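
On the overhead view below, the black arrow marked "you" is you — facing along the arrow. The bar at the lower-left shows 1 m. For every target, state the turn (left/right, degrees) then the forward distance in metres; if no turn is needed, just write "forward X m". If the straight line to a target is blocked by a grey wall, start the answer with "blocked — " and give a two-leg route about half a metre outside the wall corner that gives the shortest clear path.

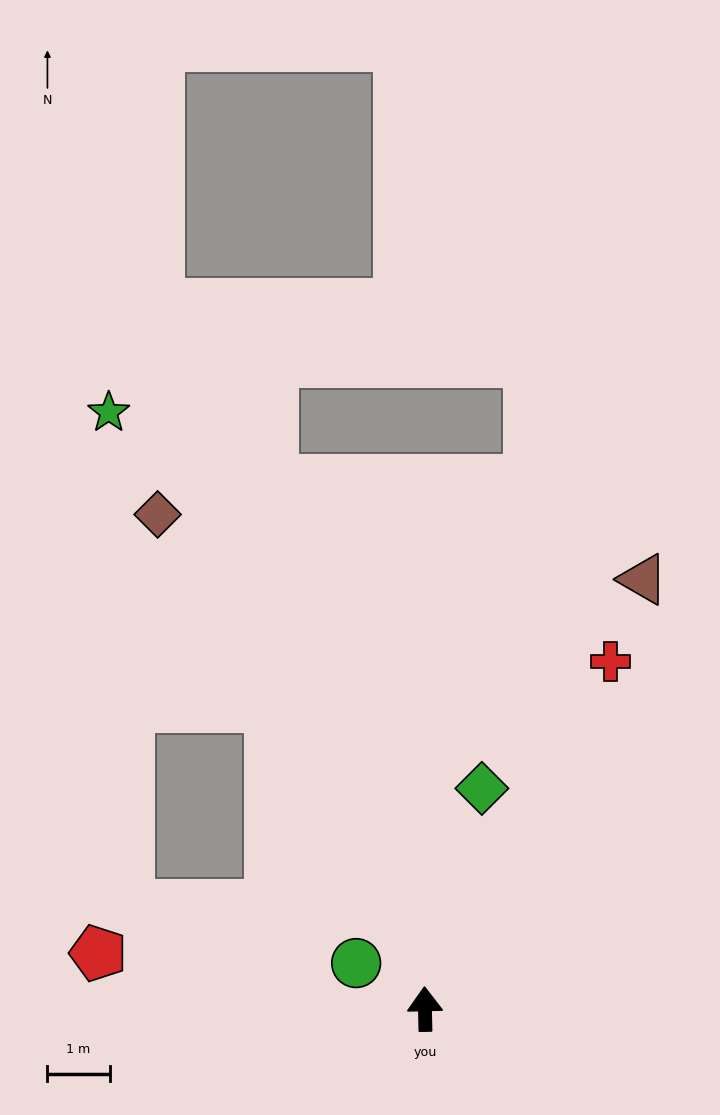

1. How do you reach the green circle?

turn left 55°, forward 1.3 m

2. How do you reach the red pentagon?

turn left 79°, forward 5.3 m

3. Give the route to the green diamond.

turn right 16°, forward 3.7 m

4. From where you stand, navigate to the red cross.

turn right 29°, forward 6.3 m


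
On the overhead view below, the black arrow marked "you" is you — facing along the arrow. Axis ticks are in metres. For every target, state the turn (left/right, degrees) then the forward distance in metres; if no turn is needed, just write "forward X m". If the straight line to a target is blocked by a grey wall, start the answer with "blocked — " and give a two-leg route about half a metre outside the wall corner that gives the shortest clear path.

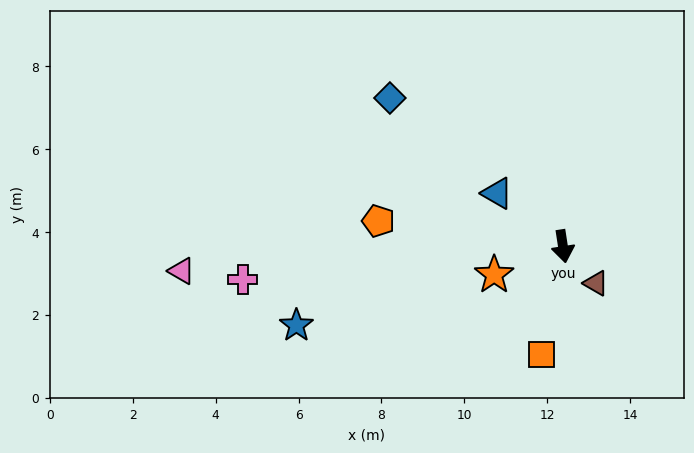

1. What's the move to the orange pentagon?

turn right 107°, forward 4.5 m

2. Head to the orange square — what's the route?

turn right 20°, forward 2.7 m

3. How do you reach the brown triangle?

turn left 33°, forward 1.2 m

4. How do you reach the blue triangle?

turn right 138°, forward 2.0 m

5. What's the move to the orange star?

turn right 76°, forward 1.8 m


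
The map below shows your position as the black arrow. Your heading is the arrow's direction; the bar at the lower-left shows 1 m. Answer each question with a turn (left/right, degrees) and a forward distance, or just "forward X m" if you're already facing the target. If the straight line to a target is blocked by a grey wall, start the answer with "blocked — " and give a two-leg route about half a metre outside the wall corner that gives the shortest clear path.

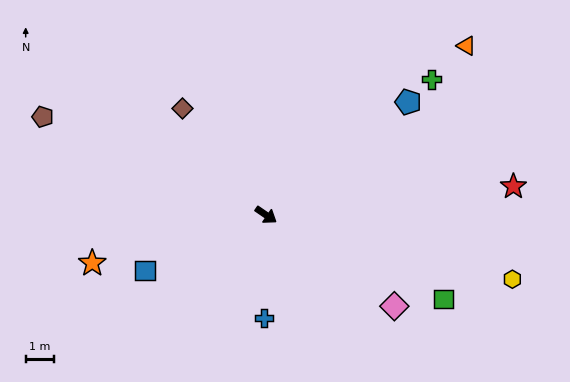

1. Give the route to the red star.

turn left 41°, forward 8.9 m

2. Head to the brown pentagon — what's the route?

turn right 169°, forward 8.7 m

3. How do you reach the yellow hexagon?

turn left 20°, forward 9.1 m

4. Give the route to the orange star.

turn right 130°, forward 6.4 m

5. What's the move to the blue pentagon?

turn left 73°, forward 6.5 m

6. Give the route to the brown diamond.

turn left 163°, forward 4.8 m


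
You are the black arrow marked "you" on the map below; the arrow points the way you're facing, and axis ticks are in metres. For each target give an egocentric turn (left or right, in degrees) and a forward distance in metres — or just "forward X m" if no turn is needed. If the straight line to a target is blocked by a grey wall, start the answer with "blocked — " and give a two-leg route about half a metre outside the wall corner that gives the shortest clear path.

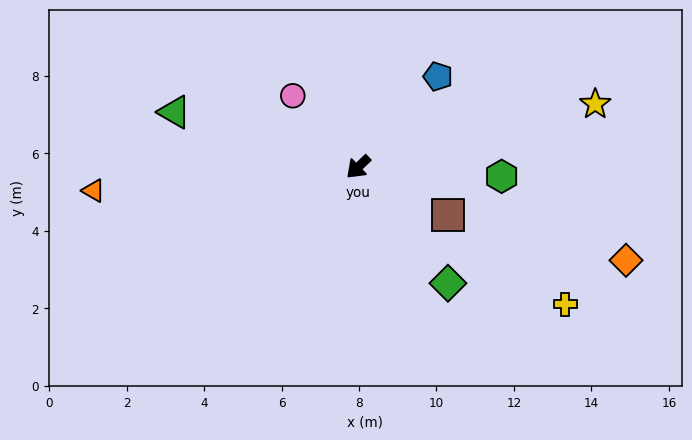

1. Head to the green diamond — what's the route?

turn left 84°, forward 3.8 m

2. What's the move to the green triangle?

turn right 60°, forward 5.0 m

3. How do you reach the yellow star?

turn left 151°, forward 6.3 m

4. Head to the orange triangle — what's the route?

turn right 39°, forward 6.9 m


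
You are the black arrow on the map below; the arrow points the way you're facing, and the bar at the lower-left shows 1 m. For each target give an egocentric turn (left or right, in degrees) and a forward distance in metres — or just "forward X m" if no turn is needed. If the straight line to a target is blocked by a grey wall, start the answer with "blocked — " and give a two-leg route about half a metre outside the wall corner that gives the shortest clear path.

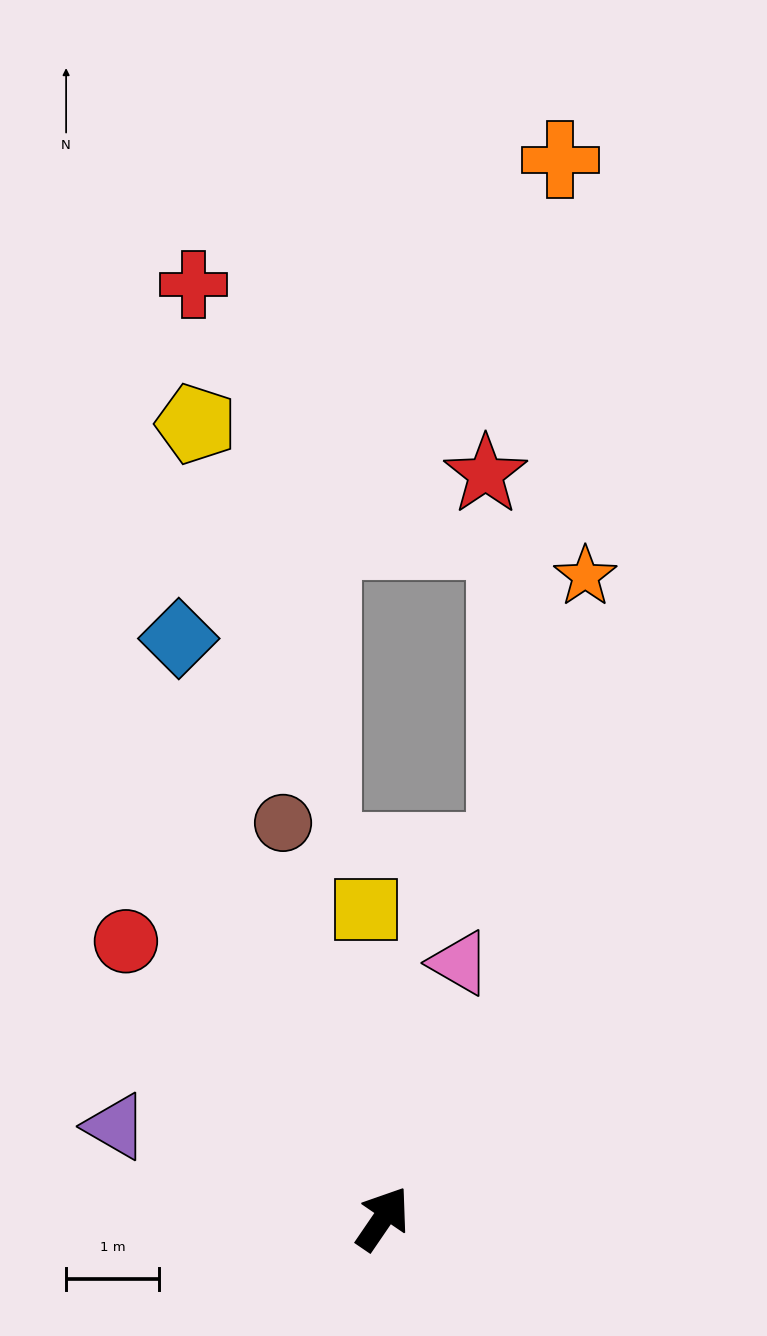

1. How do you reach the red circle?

turn left 77°, forward 4.1 m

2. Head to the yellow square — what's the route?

turn left 37°, forward 3.3 m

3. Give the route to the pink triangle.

turn left 18°, forward 2.9 m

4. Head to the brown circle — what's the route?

turn left 49°, forward 4.4 m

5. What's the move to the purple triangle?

turn left 105°, forward 3.1 m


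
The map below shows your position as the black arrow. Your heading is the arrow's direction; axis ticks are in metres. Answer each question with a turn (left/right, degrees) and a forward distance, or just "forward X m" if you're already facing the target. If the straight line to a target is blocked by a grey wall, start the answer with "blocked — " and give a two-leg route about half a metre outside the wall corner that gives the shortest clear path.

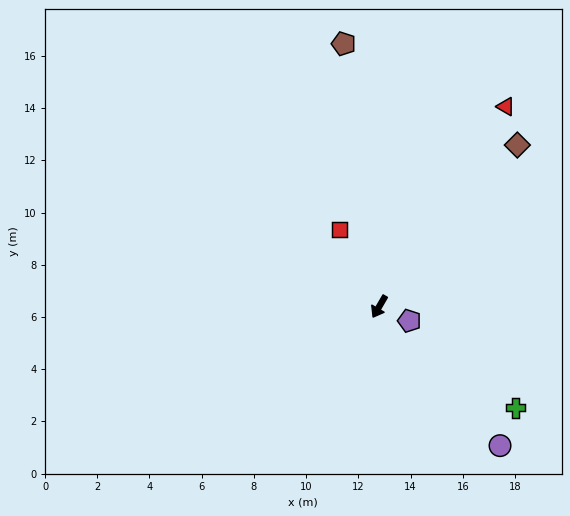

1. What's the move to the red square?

turn right 123°, forward 3.3 m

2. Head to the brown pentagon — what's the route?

turn right 142°, forward 10.2 m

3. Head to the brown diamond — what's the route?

turn left 170°, forward 8.1 m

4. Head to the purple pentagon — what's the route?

turn left 95°, forward 1.3 m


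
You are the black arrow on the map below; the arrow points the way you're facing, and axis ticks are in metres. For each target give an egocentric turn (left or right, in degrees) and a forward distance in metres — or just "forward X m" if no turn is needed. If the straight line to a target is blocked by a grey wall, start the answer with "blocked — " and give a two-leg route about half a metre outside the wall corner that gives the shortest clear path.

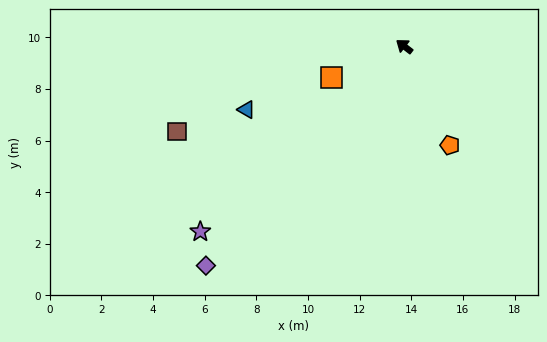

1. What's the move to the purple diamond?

turn left 85°, forward 11.4 m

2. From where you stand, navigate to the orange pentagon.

turn left 152°, forward 4.2 m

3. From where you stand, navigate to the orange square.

turn left 61°, forward 3.1 m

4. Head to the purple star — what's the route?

turn left 80°, forward 10.7 m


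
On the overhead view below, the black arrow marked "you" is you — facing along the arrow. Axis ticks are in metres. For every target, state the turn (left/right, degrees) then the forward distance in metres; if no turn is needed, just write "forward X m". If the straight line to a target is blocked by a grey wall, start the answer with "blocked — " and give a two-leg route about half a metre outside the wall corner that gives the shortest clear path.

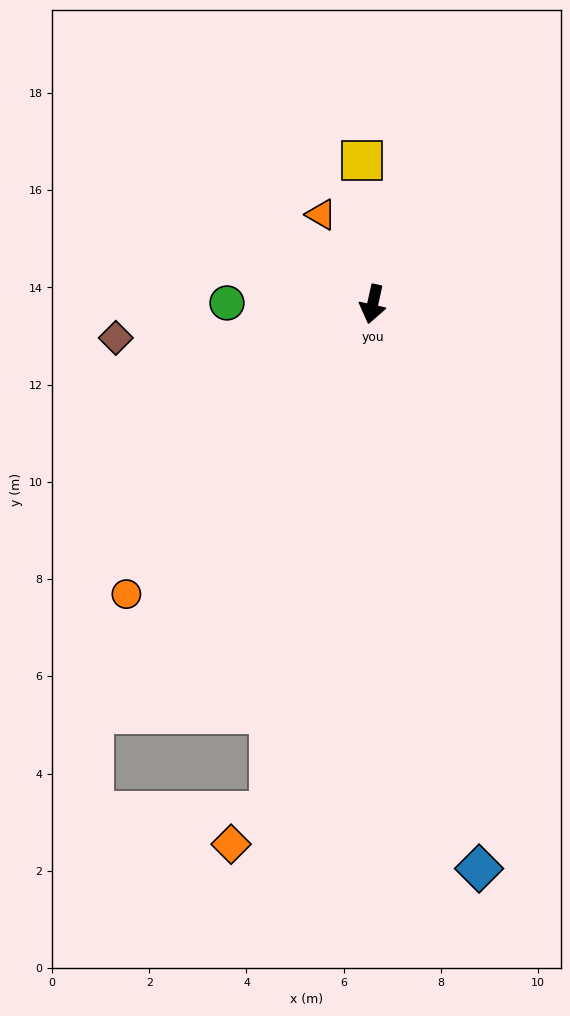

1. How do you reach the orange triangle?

turn right 138°, forward 2.1 m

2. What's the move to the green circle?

turn right 78°, forward 3.0 m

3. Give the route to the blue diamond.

turn left 23°, forward 11.8 m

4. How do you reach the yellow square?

turn right 163°, forward 3.0 m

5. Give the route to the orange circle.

turn right 28°, forward 7.8 m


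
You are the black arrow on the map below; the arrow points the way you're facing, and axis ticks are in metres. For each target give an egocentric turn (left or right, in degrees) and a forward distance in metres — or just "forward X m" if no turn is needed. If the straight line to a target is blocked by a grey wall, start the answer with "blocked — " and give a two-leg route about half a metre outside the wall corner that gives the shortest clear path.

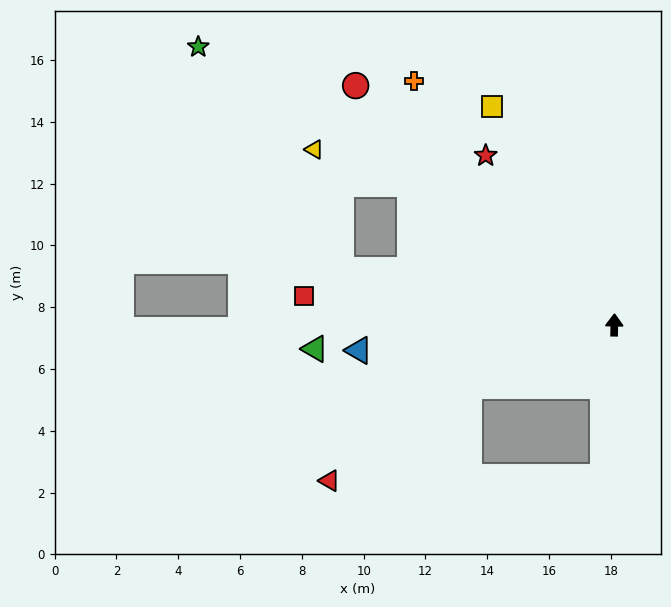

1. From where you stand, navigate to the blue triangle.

turn left 97°, forward 8.3 m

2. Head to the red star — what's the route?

turn left 38°, forward 6.9 m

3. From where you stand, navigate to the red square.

turn left 86°, forward 10.1 m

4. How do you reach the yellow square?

turn left 30°, forward 8.1 m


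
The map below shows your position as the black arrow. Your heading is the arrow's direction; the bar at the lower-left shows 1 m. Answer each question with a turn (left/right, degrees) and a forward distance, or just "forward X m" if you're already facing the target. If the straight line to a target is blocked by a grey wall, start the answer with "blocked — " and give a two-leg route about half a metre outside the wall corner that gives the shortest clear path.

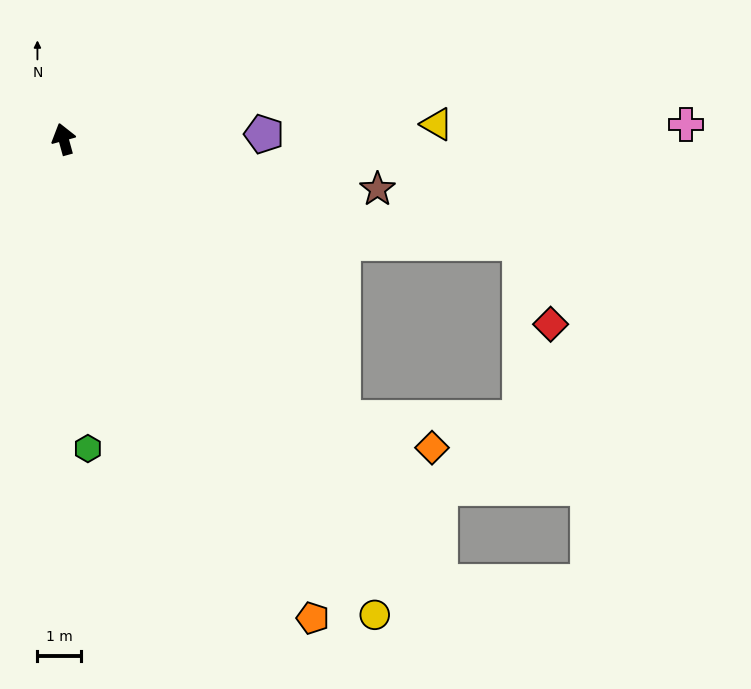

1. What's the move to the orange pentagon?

turn right 168°, forward 12.3 m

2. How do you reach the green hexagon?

turn left 169°, forward 7.1 m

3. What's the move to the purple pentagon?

turn right 104°, forward 4.6 m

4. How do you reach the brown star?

turn right 114°, forward 7.3 m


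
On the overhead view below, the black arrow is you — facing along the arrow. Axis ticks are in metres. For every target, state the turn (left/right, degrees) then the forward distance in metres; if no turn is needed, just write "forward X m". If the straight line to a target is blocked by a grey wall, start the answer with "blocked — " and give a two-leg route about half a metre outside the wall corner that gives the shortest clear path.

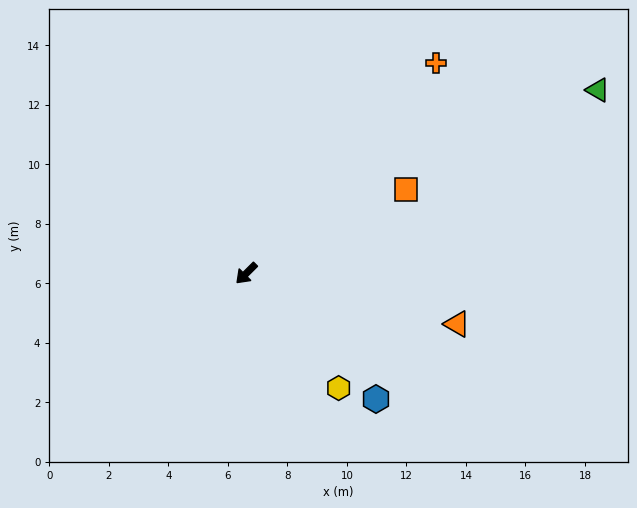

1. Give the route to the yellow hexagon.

turn left 84°, forward 4.9 m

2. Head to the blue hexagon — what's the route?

turn left 91°, forward 6.1 m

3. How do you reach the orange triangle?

turn left 122°, forward 7.3 m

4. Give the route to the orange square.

turn left 163°, forward 6.1 m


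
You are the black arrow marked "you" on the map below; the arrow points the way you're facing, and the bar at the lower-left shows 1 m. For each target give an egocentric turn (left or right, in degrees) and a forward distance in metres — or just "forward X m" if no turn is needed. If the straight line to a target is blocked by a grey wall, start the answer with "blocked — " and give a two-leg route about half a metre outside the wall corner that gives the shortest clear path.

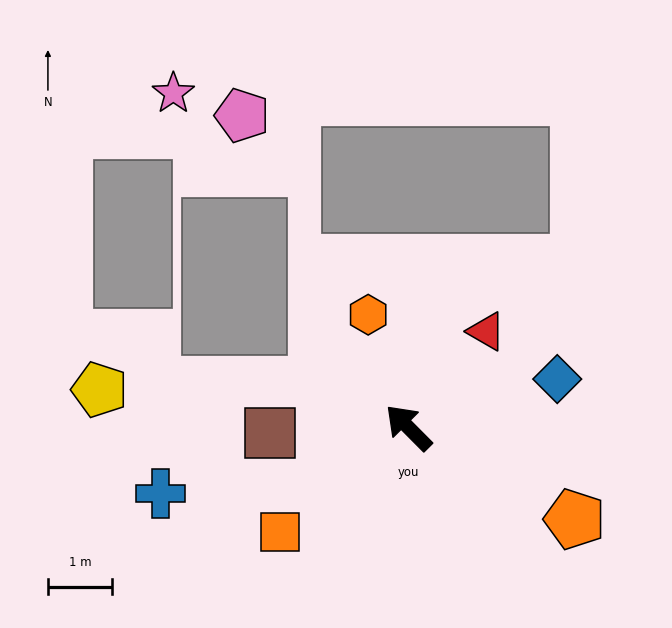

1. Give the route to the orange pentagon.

turn right 164°, forward 2.9 m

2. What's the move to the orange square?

turn left 84°, forward 2.6 m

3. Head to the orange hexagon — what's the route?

turn right 25°, forward 1.9 m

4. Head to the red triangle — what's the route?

turn right 84°, forward 1.9 m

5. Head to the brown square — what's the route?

turn left 47°, forward 2.1 m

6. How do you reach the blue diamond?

turn right 117°, forward 2.4 m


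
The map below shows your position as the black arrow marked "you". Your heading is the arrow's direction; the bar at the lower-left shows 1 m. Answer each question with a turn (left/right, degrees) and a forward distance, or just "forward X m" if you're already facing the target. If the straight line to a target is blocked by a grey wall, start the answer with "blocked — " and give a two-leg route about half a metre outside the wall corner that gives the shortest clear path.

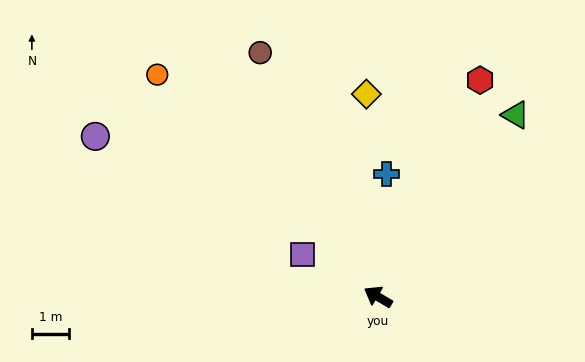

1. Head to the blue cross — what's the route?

turn right 63°, forward 3.3 m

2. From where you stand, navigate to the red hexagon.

turn right 85°, forward 6.5 m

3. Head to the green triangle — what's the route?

turn right 96°, forward 6.2 m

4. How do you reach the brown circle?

turn right 34°, forward 7.4 m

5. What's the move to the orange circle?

turn right 15°, forward 8.5 m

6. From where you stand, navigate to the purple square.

forward 2.3 m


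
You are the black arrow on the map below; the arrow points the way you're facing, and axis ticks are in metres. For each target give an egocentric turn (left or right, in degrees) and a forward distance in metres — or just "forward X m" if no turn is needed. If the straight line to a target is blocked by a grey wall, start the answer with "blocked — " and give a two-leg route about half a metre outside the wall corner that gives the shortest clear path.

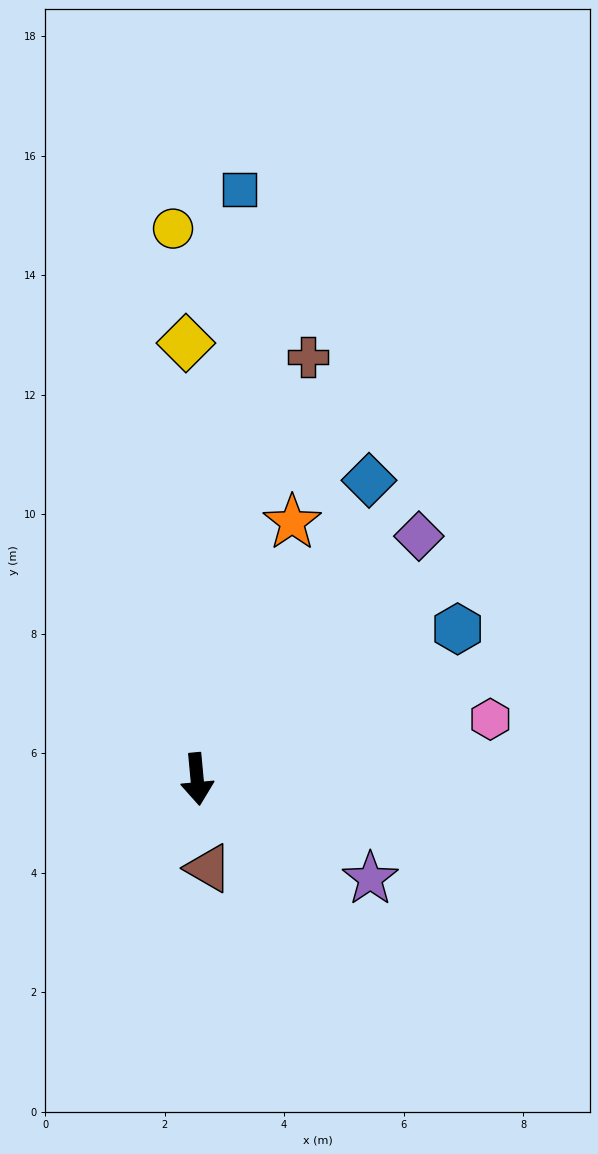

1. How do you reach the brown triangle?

forward 1.5 m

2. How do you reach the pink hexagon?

turn left 96°, forward 5.0 m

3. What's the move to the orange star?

turn left 154°, forward 4.6 m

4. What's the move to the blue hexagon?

turn left 115°, forward 5.0 m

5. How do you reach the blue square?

turn left 171°, forward 9.9 m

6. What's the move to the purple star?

turn left 55°, forward 3.3 m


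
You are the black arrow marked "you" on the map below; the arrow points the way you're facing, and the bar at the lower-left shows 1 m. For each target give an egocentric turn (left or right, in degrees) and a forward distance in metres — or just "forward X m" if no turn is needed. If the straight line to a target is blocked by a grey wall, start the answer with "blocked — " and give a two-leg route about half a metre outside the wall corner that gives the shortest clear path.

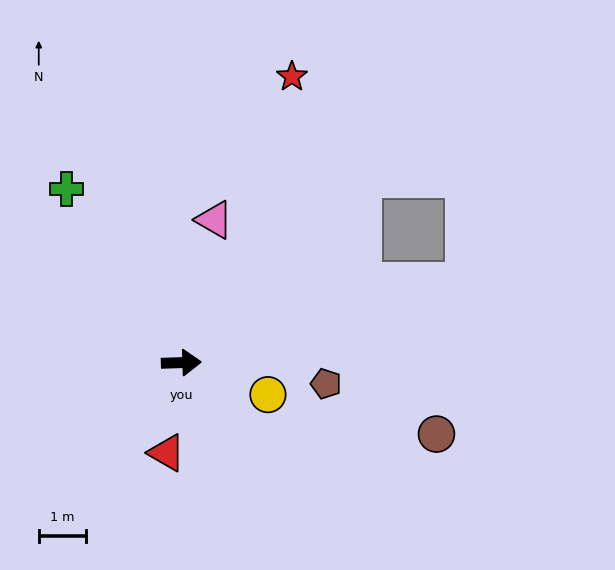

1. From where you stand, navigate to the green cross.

turn left 122°, forward 4.4 m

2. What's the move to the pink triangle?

turn left 75°, forward 3.1 m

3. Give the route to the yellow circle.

turn right 22°, forward 1.9 m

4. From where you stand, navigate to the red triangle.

turn right 101°, forward 1.9 m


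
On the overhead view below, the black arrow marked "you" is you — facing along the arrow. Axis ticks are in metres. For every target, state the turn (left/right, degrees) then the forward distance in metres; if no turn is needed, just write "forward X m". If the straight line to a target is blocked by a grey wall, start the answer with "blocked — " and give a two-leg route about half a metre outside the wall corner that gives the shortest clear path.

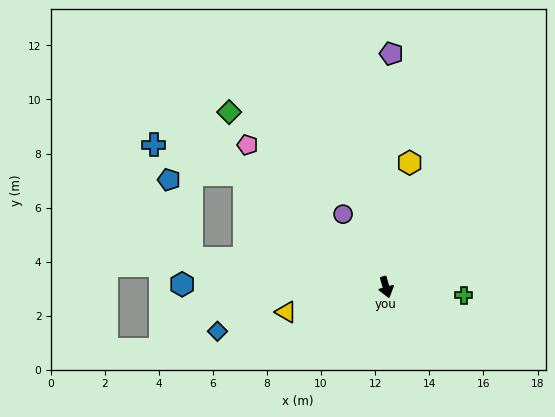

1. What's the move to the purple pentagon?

turn left 163°, forward 8.6 m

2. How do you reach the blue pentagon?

blocked — turn right 114°, forward 7.2 m, then turn right 65°, forward 3.0 m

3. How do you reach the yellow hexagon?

turn left 153°, forward 4.7 m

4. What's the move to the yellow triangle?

turn right 92°, forward 3.8 m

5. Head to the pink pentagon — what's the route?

turn right 152°, forward 7.3 m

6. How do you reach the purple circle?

turn right 165°, forward 3.1 m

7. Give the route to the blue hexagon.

turn right 107°, forward 7.5 m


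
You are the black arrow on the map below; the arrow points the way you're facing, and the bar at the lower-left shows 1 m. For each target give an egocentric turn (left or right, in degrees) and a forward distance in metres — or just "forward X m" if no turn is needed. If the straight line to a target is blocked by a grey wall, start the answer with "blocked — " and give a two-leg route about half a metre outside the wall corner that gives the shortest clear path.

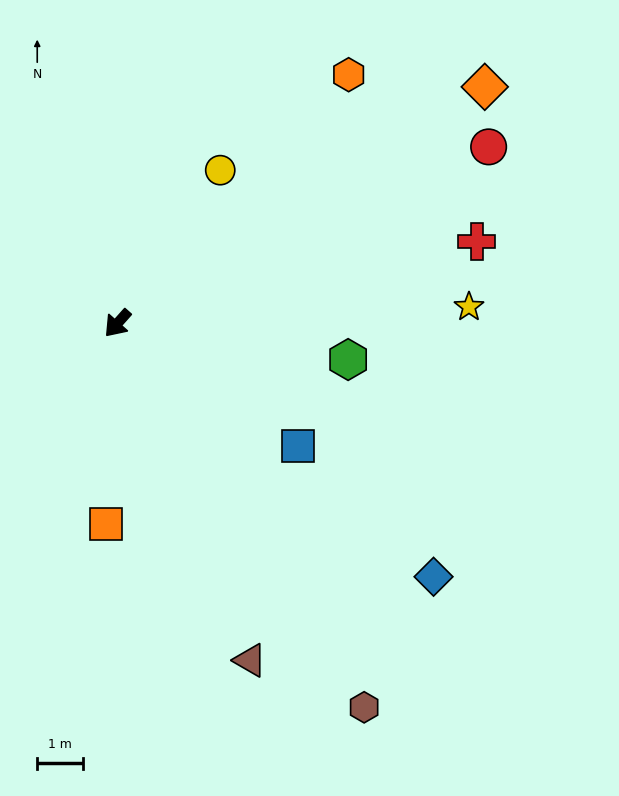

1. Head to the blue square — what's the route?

turn left 97°, forward 4.8 m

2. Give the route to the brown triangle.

turn left 63°, forward 8.0 m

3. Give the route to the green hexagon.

turn left 123°, forward 5.1 m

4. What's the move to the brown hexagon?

turn left 74°, forward 10.0 m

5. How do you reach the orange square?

turn left 38°, forward 4.4 m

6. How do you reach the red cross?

turn left 144°, forward 8.1 m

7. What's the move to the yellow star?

turn left 134°, forward 7.7 m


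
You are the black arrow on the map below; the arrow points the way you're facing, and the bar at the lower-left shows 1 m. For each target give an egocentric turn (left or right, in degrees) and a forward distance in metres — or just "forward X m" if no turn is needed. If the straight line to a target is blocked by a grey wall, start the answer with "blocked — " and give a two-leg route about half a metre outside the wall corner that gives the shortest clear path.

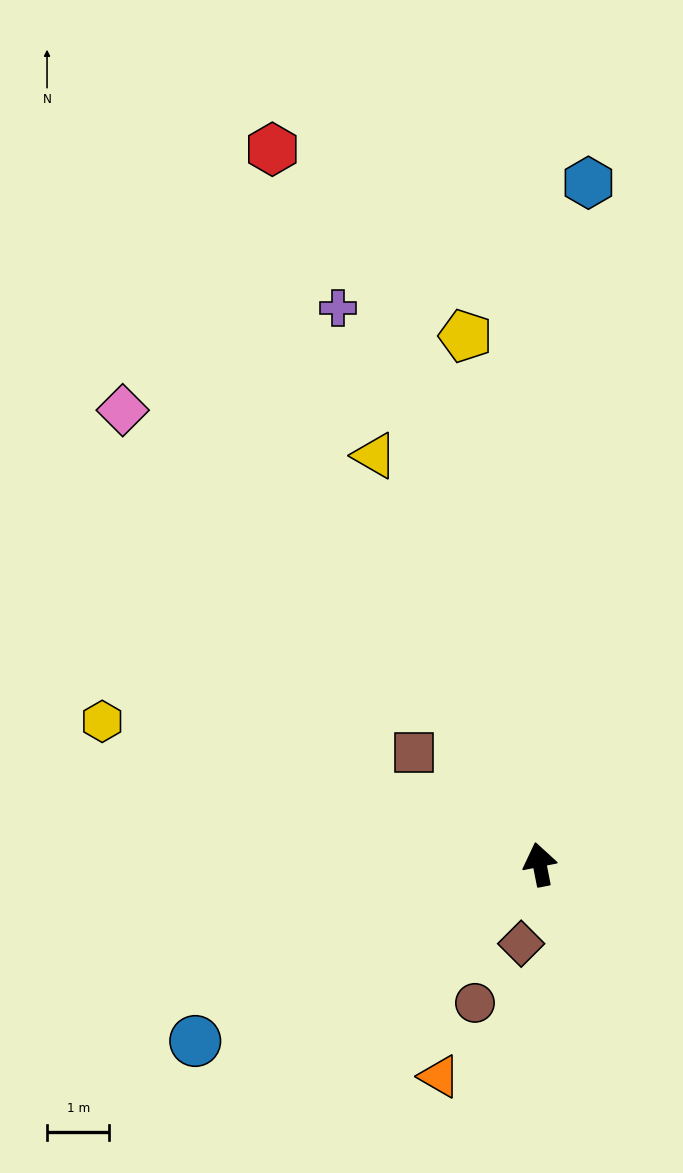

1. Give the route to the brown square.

turn left 37°, forward 2.7 m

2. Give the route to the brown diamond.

turn left 156°, forward 1.3 m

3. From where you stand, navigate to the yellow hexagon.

turn left 61°, forward 7.4 m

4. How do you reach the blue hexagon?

turn right 15°, forward 10.9 m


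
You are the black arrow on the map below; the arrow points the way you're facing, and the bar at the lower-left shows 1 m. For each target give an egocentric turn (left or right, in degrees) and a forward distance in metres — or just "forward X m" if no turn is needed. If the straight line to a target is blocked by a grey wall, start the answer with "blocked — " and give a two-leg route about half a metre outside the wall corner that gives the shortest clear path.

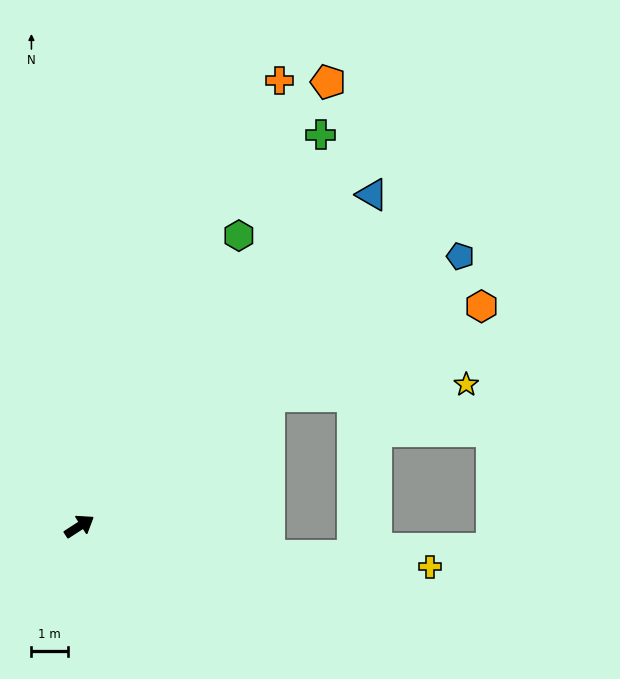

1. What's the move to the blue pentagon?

turn left 2°, forward 12.7 m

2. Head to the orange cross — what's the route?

turn left 33°, forward 13.3 m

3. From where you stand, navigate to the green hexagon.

turn left 28°, forward 9.0 m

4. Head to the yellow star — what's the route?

blocked — forward 6.3 m, then turn right 29°, forward 5.4 m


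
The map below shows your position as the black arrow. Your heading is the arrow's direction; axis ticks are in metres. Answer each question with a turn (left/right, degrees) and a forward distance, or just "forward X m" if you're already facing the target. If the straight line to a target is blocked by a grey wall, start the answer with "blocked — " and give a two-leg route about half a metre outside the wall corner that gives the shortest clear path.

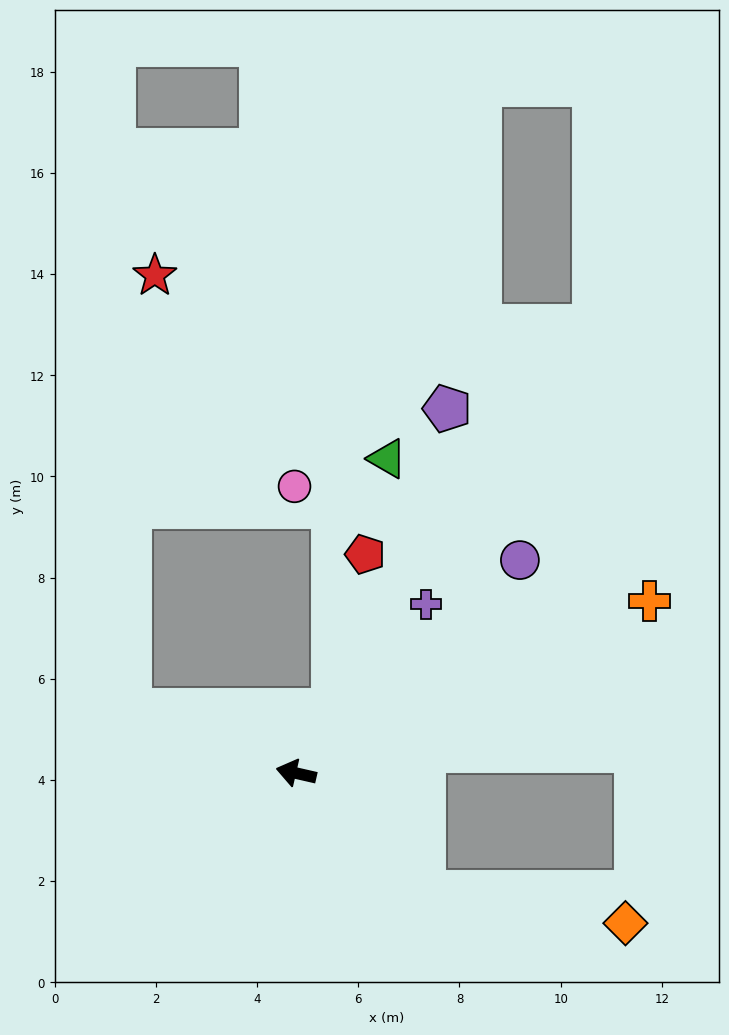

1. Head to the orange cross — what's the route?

turn right 141°, forward 7.8 m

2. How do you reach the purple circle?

turn right 124°, forward 6.1 m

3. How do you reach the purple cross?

turn right 115°, forward 4.2 m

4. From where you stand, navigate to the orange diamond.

blocked — turn left 150°, forward 3.4 m, then turn left 34°, forward 4.0 m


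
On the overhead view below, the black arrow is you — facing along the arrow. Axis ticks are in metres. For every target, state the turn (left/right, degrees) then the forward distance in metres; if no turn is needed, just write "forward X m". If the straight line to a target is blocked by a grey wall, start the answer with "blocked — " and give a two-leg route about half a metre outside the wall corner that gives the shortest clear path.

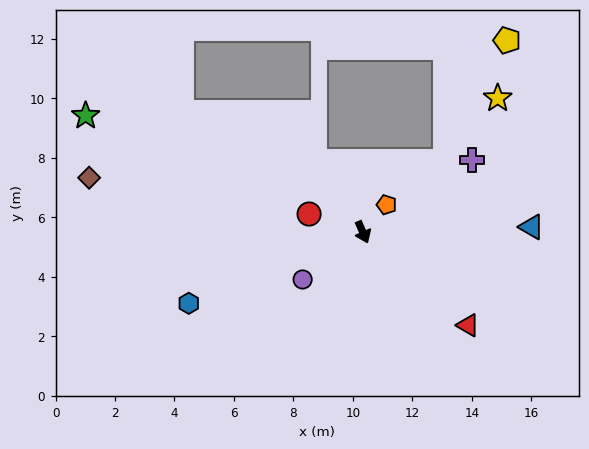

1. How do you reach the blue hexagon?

turn right 91°, forward 6.3 m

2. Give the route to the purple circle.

turn right 75°, forward 2.6 m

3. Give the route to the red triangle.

turn left 25°, forward 4.7 m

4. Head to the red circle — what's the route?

turn right 132°, forward 1.9 m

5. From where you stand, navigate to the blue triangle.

turn left 68°, forward 5.7 m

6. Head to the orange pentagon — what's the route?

turn left 115°, forward 1.2 m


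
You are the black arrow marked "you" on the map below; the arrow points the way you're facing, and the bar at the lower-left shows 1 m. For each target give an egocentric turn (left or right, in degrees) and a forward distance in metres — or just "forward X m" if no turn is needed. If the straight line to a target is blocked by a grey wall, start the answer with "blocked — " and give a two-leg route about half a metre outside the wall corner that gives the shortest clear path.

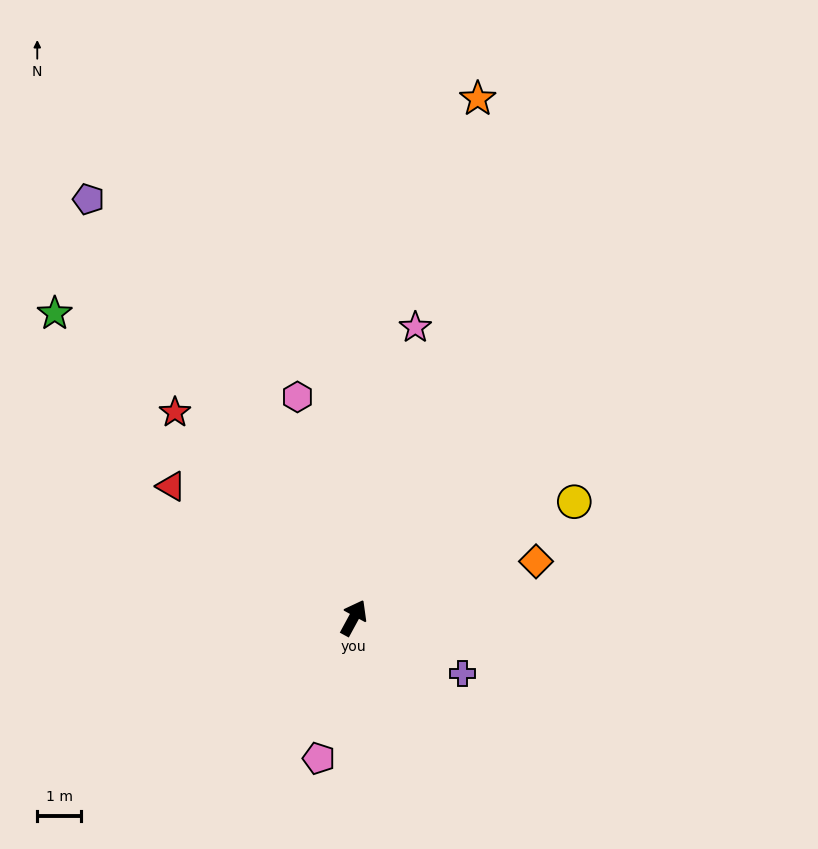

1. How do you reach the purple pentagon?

turn left 61°, forward 11.4 m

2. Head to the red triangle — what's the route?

turn left 83°, forward 5.2 m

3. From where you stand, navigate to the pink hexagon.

turn left 43°, forward 5.2 m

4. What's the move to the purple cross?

turn right 88°, forward 2.8 m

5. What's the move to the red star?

turn left 70°, forward 6.3 m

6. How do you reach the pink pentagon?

turn right 165°, forward 3.3 m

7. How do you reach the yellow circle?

turn right 34°, forward 5.7 m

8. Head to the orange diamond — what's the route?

turn right 44°, forward 4.4 m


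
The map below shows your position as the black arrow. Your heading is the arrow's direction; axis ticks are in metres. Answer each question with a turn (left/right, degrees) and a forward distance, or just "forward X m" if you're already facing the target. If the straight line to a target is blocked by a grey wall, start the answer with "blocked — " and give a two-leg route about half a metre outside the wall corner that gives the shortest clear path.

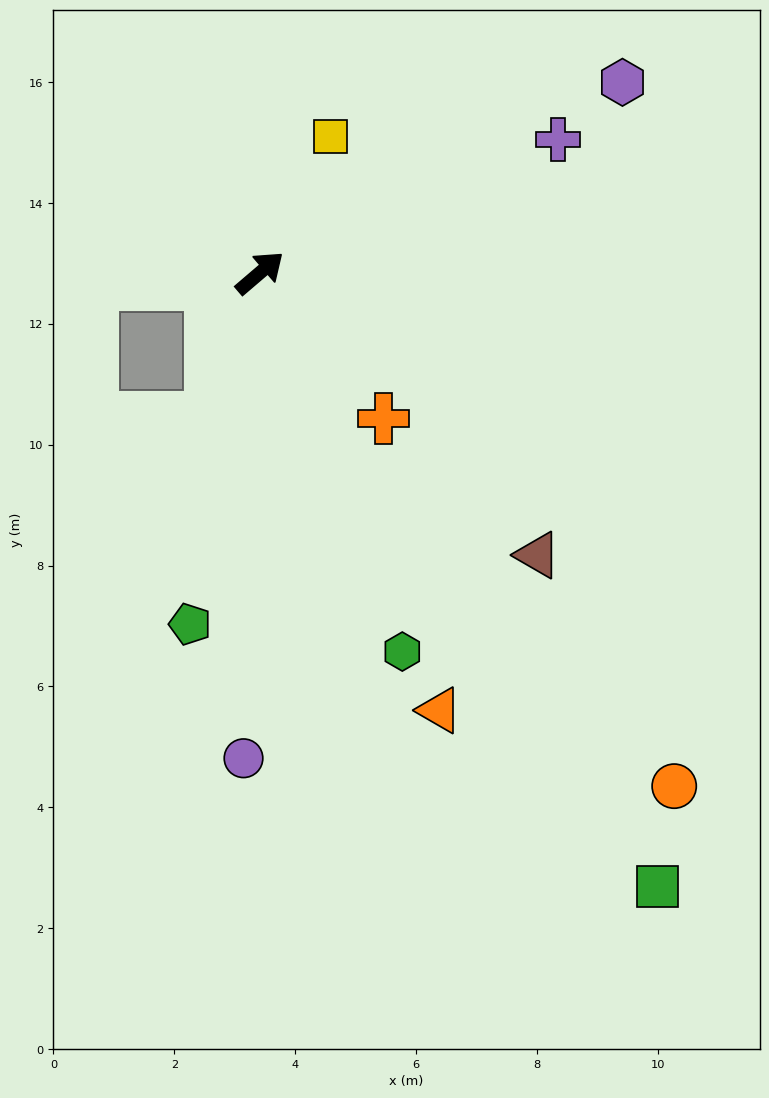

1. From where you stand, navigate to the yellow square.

turn left 22°, forward 2.5 m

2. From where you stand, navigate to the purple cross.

turn right 16°, forward 5.4 m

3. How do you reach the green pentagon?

turn right 142°, forward 5.9 m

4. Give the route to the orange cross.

turn right 90°, forward 3.2 m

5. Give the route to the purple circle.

turn right 132°, forward 8.0 m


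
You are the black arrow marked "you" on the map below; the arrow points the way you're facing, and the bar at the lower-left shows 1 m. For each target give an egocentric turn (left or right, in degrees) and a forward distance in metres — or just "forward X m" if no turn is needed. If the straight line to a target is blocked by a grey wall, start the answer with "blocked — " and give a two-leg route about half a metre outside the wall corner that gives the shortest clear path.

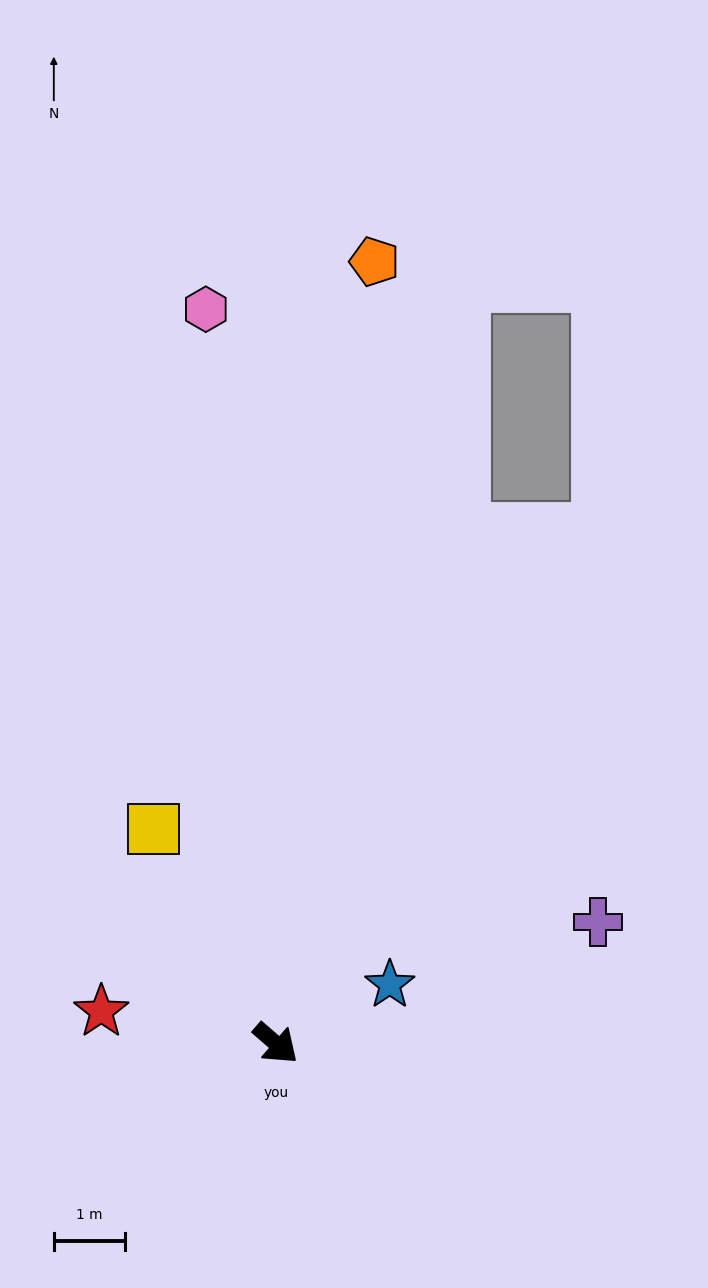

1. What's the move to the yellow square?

turn left 161°, forward 3.5 m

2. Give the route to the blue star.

turn left 68°, forward 1.8 m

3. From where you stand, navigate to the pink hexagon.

turn left 136°, forward 10.3 m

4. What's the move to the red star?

turn right 149°, forward 2.5 m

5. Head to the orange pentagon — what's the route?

turn left 124°, forward 11.1 m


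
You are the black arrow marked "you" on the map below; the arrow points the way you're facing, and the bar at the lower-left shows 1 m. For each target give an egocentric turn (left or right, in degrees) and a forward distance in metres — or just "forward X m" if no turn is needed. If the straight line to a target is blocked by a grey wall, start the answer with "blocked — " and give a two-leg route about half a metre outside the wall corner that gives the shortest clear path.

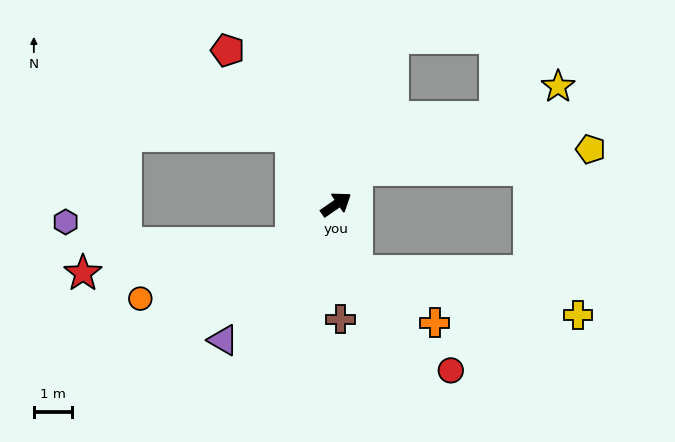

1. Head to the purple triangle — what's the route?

turn right 164°, forward 4.6 m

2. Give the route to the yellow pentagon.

blocked — turn left 24°, forward 1.1 m, then turn right 54°, forward 6.1 m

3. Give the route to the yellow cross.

blocked — turn right 107°, forward 1.8 m, then turn left 61°, forward 5.9 m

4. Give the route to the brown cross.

turn right 123°, forward 3.0 m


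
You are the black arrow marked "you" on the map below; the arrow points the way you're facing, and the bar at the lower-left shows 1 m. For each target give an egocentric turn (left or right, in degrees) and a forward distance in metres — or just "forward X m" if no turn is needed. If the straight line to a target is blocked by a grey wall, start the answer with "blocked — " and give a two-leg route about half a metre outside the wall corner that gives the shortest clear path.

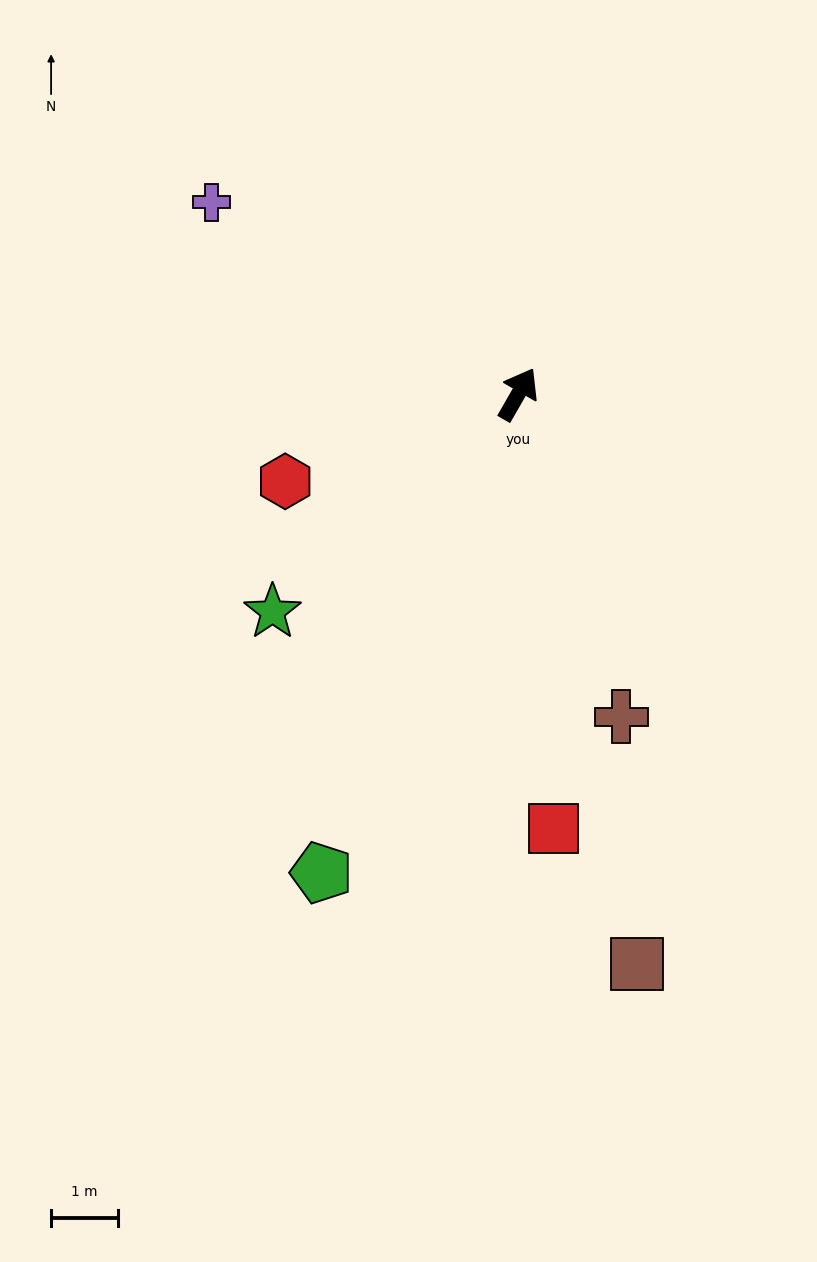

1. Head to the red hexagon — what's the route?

turn left 140°, forward 3.7 m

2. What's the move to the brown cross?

turn right 132°, forward 5.1 m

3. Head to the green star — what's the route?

turn left 161°, forward 4.9 m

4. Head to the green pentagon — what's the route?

turn right 172°, forward 7.7 m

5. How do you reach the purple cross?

turn left 88°, forward 5.4 m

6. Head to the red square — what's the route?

turn right 145°, forward 6.5 m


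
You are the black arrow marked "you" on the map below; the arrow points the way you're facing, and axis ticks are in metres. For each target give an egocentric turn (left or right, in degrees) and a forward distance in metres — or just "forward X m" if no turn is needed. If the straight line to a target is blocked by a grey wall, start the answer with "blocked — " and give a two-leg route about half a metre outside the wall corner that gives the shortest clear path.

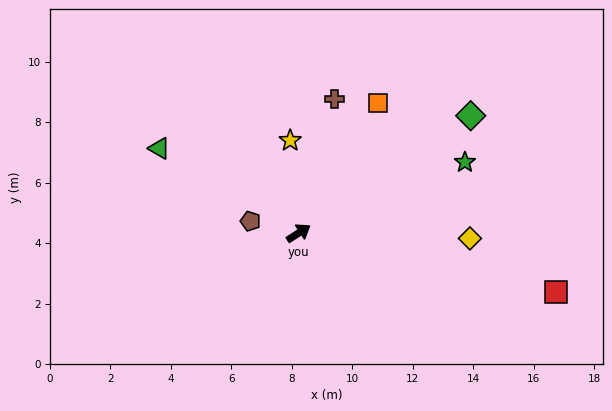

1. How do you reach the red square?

turn right 46°, forward 8.7 m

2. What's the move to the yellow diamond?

turn right 35°, forward 5.7 m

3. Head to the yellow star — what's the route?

turn left 62°, forward 3.1 m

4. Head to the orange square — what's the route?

turn left 26°, forward 5.0 m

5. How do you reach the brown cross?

turn left 42°, forward 4.6 m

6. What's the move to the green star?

turn right 10°, forward 6.0 m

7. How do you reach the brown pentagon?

turn left 133°, forward 1.6 m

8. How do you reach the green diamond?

forward 6.9 m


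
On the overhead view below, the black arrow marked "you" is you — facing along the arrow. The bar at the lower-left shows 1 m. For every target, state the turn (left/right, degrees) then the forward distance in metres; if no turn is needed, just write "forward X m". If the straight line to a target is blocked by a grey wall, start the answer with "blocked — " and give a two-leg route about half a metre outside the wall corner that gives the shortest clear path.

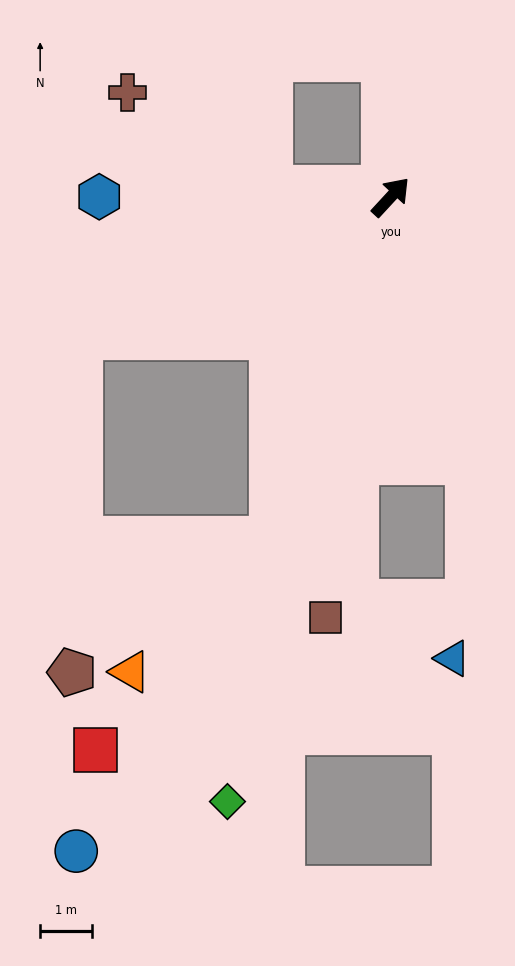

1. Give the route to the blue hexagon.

turn left 133°, forward 5.7 m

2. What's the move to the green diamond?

turn right 152°, forward 12.1 m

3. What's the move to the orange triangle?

blocked — turn right 157°, forward 7.0 m, then turn right 27°, forward 3.8 m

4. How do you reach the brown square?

turn right 146°, forward 8.3 m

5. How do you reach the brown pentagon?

blocked — turn left 157°, forward 6.6 m, then turn left 64°, forward 6.5 m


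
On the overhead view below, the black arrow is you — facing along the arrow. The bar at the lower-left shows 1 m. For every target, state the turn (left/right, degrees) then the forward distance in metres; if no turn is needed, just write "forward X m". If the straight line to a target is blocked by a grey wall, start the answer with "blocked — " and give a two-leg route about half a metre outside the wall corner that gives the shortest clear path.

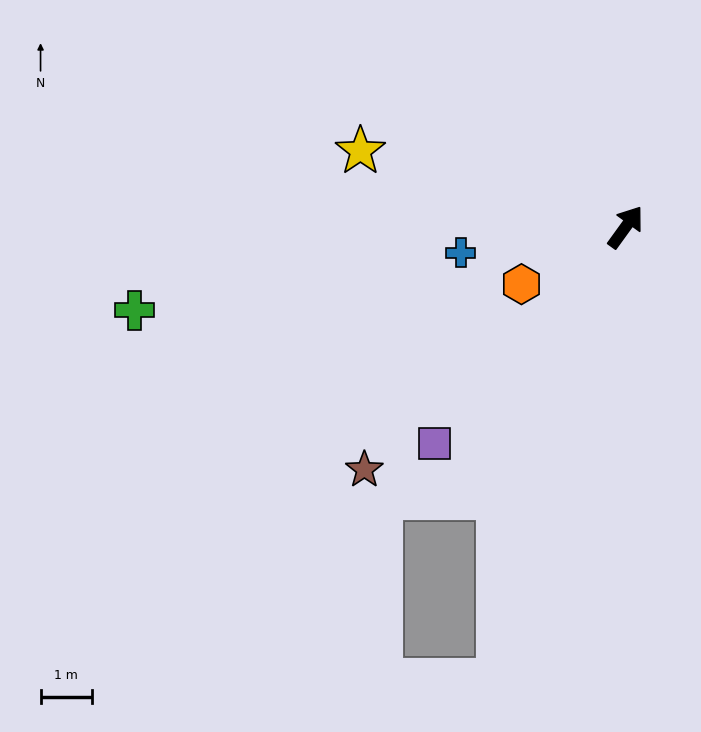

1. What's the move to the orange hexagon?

turn left 155°, forward 2.3 m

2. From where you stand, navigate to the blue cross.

turn left 135°, forward 3.3 m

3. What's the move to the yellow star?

turn left 110°, forward 5.4 m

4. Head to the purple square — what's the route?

turn left 174°, forward 5.6 m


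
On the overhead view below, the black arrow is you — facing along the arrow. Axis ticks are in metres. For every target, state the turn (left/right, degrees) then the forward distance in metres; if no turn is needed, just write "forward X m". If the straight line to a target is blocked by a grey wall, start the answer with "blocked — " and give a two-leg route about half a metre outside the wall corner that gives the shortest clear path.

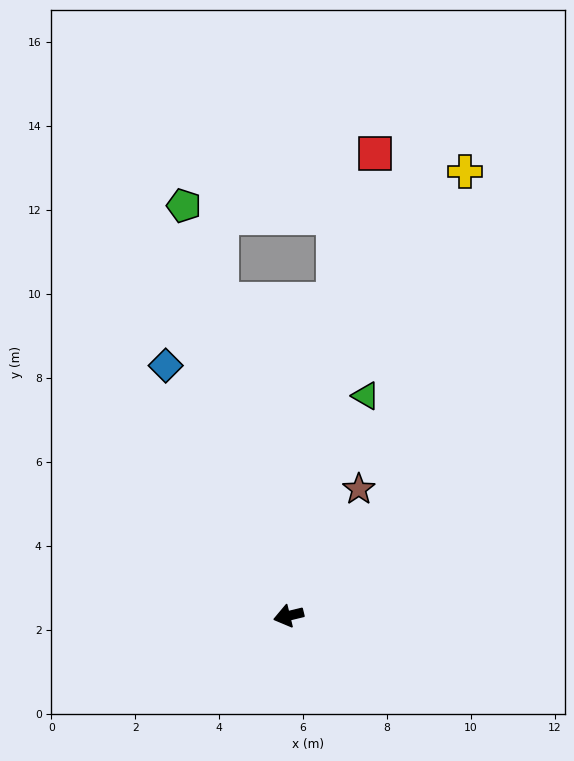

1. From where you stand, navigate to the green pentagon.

turn right 89°, forward 10.1 m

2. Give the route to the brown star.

turn right 133°, forward 3.5 m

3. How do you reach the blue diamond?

turn right 78°, forward 6.6 m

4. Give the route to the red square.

turn right 114°, forward 11.2 m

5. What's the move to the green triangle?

turn right 123°, forward 5.6 m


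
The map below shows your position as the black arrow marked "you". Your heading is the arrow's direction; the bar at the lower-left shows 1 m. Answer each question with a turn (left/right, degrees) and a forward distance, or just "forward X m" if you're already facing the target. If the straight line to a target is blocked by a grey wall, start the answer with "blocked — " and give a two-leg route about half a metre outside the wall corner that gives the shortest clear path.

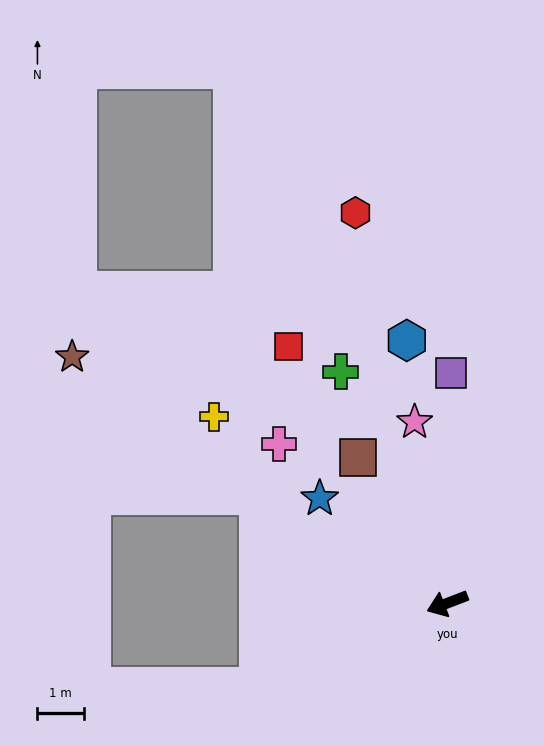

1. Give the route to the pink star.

turn right 101°, forward 3.9 m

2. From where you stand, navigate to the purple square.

turn right 112°, forward 4.9 m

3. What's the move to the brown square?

turn right 79°, forward 3.7 m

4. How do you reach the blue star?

turn right 60°, forward 3.5 m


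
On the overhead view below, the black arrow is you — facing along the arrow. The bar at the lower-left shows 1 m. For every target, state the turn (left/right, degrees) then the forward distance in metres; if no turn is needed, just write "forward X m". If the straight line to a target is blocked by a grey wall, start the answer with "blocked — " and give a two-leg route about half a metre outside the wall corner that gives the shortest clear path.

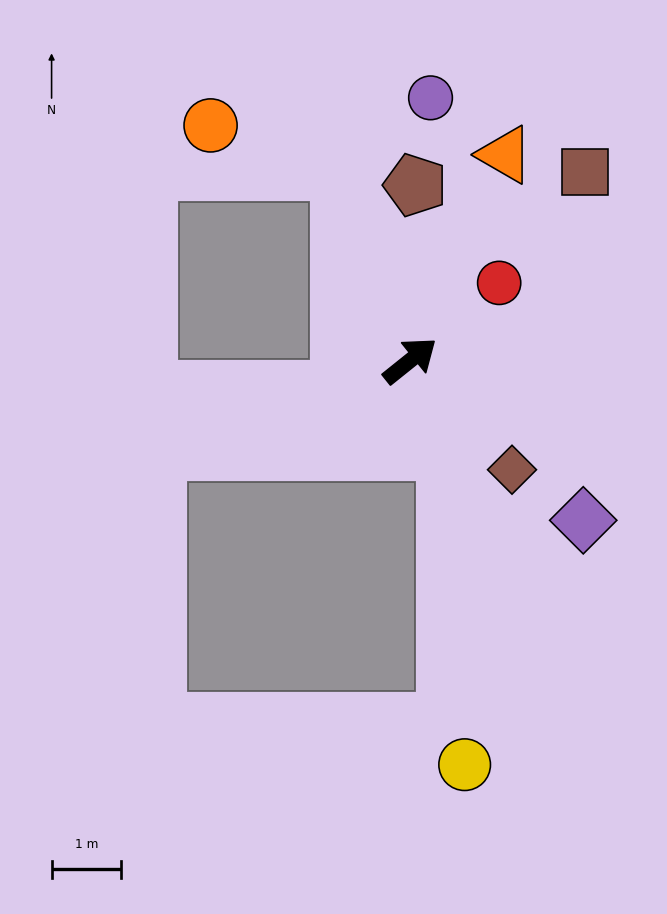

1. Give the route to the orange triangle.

turn left 27°, forward 3.2 m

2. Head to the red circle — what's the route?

turn left 2°, forward 1.7 m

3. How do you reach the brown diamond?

turn right 86°, forward 2.1 m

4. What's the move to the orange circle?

blocked — turn left 72°, forward 2.9 m, then turn left 50°, forward 2.0 m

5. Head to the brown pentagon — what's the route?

turn left 50°, forward 2.5 m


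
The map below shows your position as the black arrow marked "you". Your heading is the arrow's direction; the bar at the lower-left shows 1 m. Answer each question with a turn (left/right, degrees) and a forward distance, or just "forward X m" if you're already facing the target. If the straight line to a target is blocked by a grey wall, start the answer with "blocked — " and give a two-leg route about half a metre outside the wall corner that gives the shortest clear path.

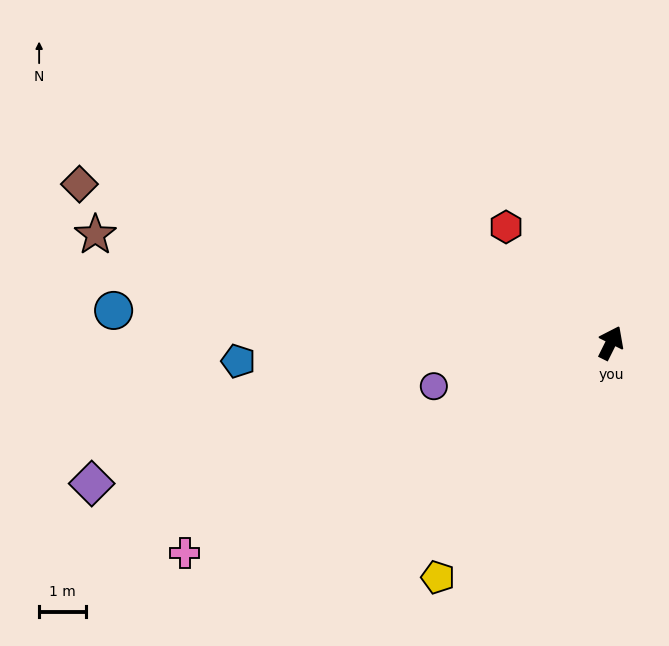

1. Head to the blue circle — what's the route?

turn left 113°, forward 10.7 m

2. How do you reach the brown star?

turn left 105°, forward 11.3 m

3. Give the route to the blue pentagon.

turn left 119°, forward 8.0 m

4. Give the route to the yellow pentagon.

turn left 170°, forward 6.2 m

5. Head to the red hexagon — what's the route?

turn left 69°, forward 3.3 m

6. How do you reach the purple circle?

turn left 130°, forward 3.9 m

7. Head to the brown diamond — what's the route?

turn left 100°, forward 11.9 m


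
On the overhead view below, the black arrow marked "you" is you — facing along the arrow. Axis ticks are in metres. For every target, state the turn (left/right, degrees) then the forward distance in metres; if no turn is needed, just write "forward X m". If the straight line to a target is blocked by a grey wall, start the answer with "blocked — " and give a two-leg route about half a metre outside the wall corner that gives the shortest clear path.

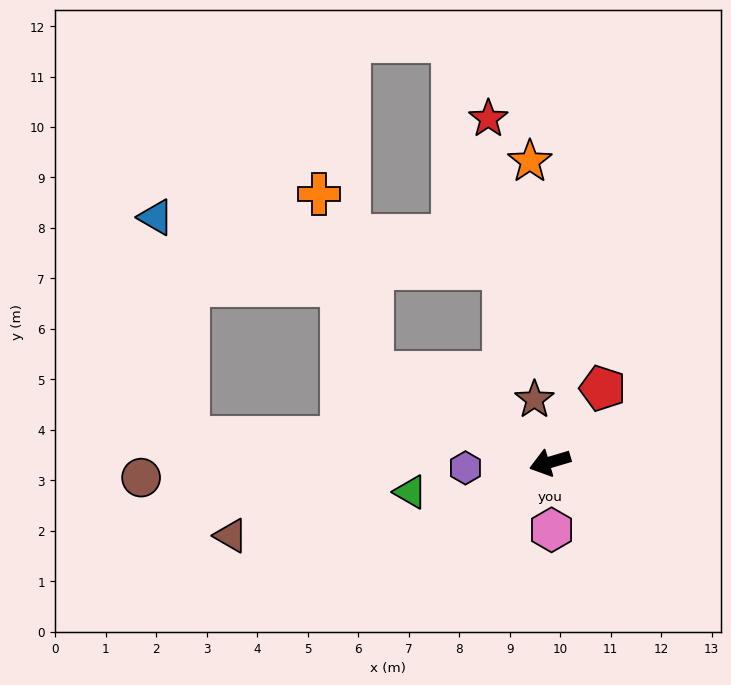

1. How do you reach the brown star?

turn right 93°, forward 1.3 m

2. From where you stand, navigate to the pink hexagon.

turn left 75°, forward 1.3 m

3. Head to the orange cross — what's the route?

blocked — turn right 43°, forward 3.9 m, then turn right 47°, forward 3.7 m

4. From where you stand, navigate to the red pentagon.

turn right 142°, forward 1.8 m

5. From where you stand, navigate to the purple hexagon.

turn right 13°, forward 1.7 m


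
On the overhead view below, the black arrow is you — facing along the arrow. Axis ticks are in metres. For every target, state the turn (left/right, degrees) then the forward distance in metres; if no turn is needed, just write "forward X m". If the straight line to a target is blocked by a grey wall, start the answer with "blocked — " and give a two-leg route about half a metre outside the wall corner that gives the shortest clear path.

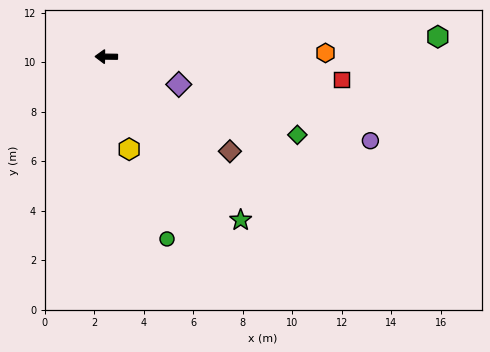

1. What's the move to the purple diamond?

turn left 160°, forward 3.1 m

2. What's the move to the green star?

turn left 130°, forward 8.5 m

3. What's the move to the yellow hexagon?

turn left 105°, forward 3.9 m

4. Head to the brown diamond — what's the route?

turn left 143°, forward 6.3 m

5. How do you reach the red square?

turn left 175°, forward 9.5 m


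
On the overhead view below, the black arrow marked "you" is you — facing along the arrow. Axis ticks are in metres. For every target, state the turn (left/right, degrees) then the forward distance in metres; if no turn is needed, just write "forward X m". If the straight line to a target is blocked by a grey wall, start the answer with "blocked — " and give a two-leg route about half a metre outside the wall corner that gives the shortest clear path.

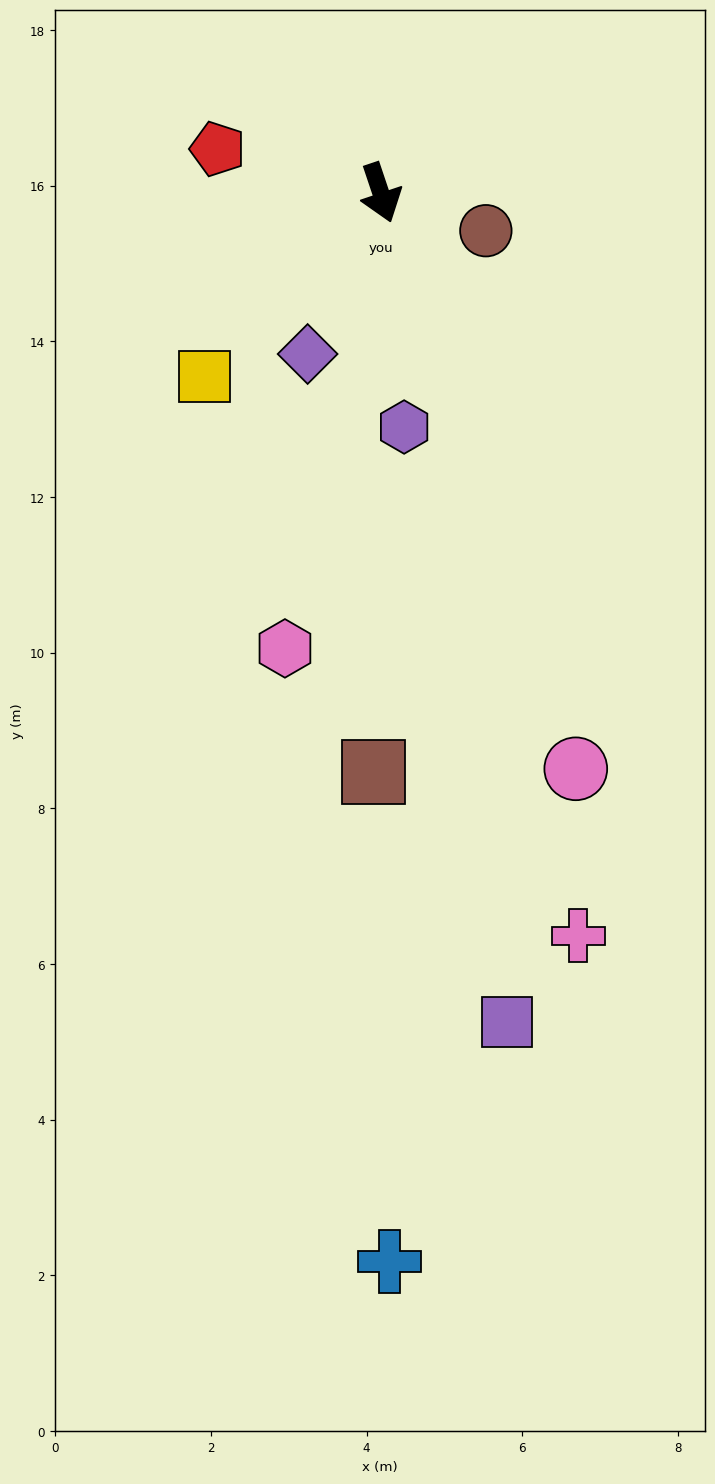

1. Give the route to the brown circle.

turn left 52°, forward 1.4 m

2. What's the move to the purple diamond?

turn right 43°, forward 2.3 m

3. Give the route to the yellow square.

turn right 62°, forward 3.3 m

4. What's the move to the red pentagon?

turn right 124°, forward 2.2 m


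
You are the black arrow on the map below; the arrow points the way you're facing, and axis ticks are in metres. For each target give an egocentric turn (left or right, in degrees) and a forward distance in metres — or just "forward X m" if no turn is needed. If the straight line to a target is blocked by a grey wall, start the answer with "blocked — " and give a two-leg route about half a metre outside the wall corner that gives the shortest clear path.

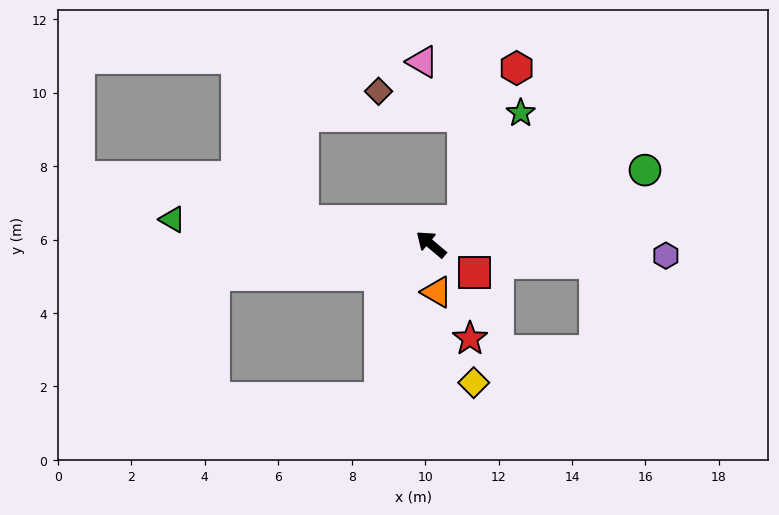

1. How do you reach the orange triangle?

turn left 137°, forward 1.3 m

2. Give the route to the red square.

turn right 173°, forward 1.4 m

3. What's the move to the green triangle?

turn left 34°, forward 7.1 m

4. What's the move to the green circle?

turn right 121°, forward 6.2 m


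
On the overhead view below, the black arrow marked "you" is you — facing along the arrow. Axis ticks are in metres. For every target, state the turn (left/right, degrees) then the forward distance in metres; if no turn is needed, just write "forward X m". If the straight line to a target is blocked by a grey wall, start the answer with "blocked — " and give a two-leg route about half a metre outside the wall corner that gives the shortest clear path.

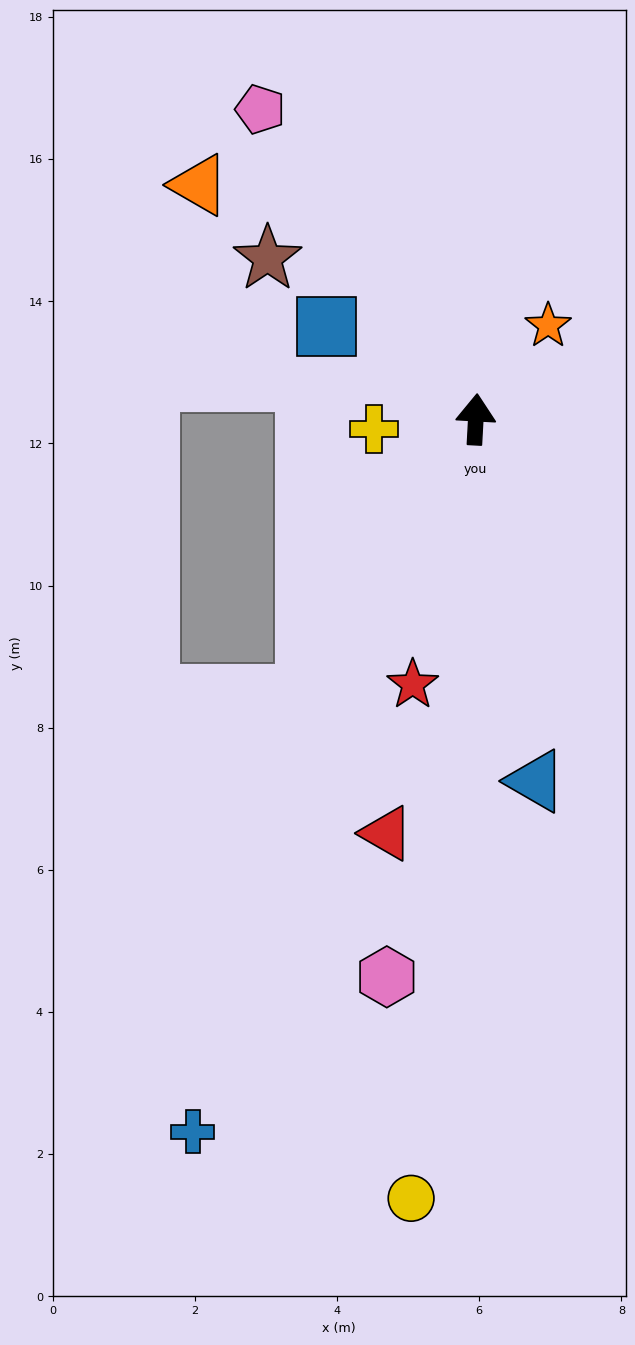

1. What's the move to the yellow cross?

turn left 98°, forward 1.4 m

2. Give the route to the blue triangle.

turn right 167°, forward 5.2 m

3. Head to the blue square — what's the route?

turn left 61°, forward 2.5 m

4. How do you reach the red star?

turn left 170°, forward 3.8 m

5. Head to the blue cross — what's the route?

turn left 161°, forward 10.8 m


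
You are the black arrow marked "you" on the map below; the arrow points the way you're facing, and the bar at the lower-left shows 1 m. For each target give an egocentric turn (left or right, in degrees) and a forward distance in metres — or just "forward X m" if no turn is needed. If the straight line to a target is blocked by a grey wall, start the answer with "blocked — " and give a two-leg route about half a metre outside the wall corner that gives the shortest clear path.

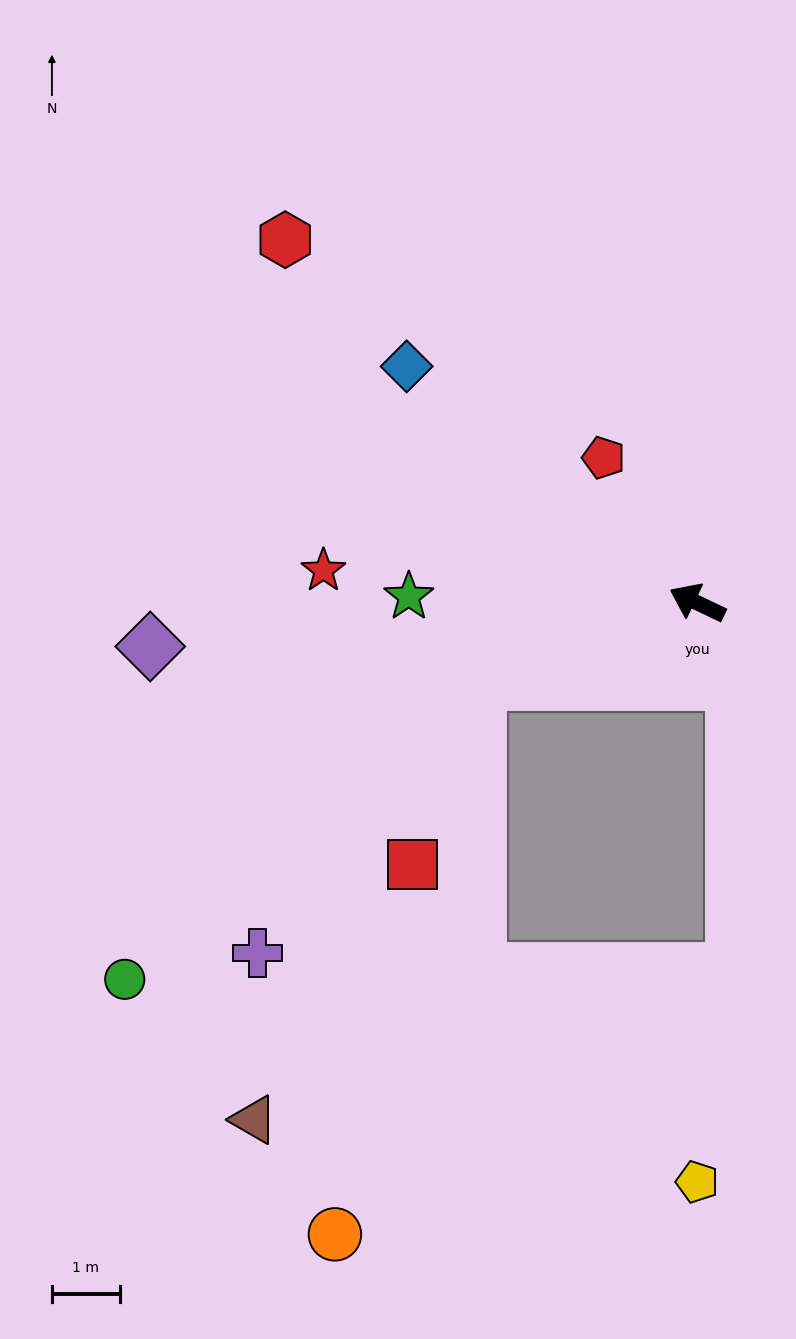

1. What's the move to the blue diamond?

turn right 14°, forward 5.5 m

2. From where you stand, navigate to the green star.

turn left 24°, forward 4.3 m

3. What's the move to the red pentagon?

turn right 32°, forward 2.5 m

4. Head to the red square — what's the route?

blocked — turn left 45°, forward 3.4 m, then turn left 51°, forward 2.9 m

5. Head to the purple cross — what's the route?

blocked — turn left 45°, forward 3.4 m, then turn left 31°, forward 5.2 m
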